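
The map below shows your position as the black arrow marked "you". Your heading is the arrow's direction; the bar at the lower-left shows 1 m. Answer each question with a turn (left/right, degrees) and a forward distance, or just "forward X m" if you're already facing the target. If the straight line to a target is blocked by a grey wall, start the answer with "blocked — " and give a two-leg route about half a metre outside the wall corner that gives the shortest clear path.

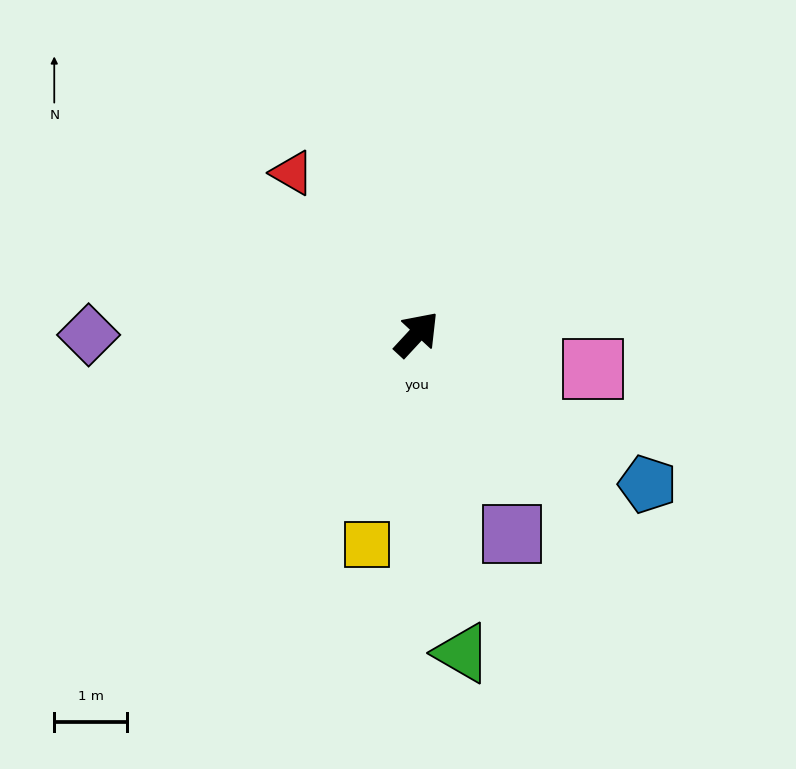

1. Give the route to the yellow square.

turn right 151°, forward 3.0 m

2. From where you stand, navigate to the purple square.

turn right 112°, forward 3.1 m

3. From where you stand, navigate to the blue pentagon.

turn right 80°, forward 3.8 m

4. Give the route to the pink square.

turn right 58°, forward 2.5 m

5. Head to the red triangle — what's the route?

turn left 80°, forward 2.8 m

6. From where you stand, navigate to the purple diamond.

turn left 133°, forward 4.5 m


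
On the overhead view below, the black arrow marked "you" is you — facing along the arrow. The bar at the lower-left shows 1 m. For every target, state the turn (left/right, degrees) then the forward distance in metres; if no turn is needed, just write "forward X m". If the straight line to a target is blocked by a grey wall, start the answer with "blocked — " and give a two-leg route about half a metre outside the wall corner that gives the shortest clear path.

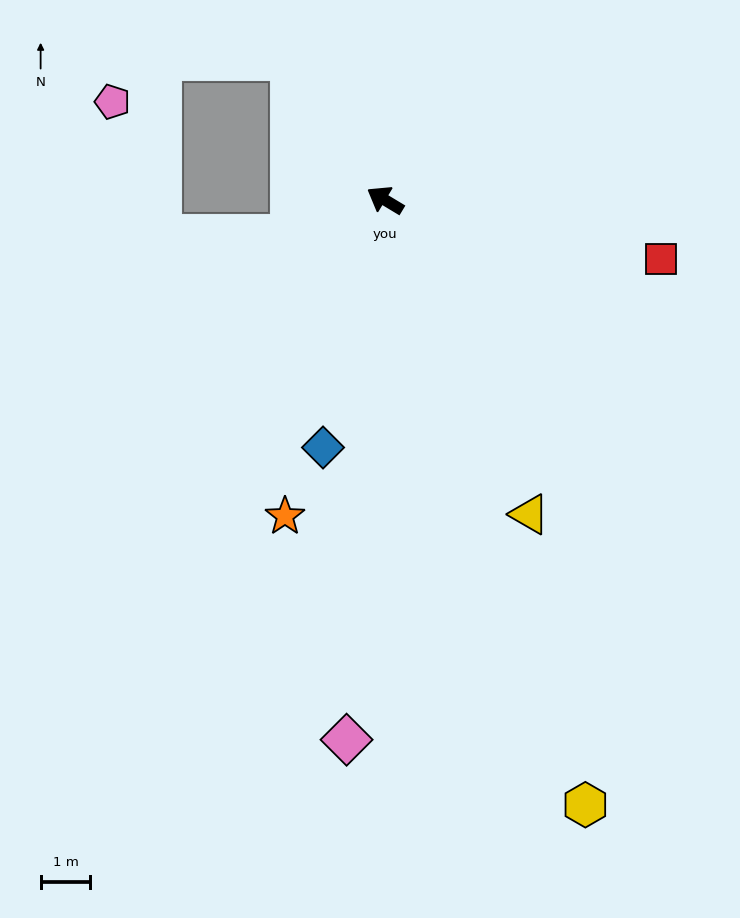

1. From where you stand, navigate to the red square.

turn right 161°, forward 5.7 m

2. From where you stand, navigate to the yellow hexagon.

turn left 139°, forward 12.8 m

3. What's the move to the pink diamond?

turn left 117°, forward 10.8 m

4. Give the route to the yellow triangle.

turn left 146°, forward 6.9 m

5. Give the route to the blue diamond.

turn left 107°, forward 5.1 m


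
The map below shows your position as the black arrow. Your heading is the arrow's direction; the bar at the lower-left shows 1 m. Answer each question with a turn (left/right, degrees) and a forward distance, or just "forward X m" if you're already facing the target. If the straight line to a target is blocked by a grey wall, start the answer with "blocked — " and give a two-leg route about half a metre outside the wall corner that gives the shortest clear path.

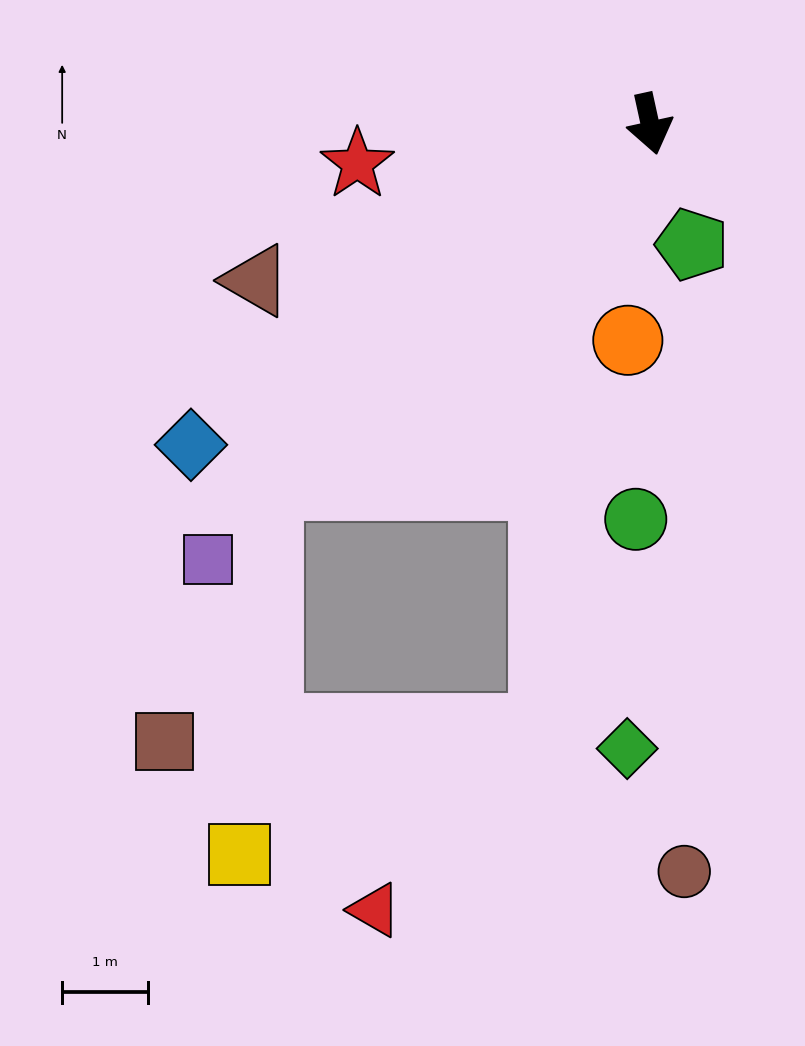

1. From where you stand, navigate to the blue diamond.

turn right 67°, forward 6.5 m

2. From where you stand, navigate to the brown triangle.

turn right 81°, forward 4.9 m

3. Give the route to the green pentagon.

turn left 7°, forward 1.5 m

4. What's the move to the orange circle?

turn right 18°, forward 2.5 m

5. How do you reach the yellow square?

blocked — turn right 59°, forward 6.1 m, then turn left 43°, forward 4.3 m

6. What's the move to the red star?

turn right 95°, forward 3.4 m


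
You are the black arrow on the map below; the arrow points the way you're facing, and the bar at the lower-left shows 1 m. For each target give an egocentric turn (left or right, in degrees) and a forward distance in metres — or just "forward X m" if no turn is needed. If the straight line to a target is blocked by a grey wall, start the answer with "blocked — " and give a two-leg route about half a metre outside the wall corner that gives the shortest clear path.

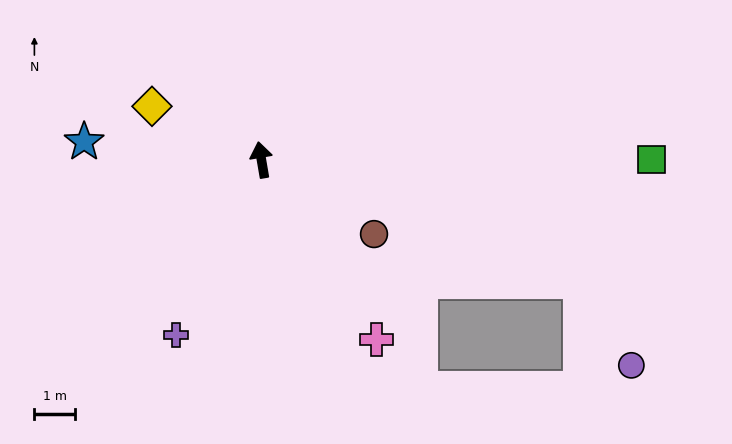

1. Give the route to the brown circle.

turn right 133°, forward 3.3 m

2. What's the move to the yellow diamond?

turn left 54°, forward 3.0 m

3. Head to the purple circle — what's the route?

blocked — turn right 121°, forward 8.4 m, then turn right 38°, forward 2.4 m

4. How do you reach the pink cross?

turn right 157°, forward 5.3 m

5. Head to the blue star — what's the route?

turn left 75°, forward 4.4 m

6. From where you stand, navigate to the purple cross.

turn left 144°, forward 4.8 m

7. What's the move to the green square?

turn right 100°, forward 9.6 m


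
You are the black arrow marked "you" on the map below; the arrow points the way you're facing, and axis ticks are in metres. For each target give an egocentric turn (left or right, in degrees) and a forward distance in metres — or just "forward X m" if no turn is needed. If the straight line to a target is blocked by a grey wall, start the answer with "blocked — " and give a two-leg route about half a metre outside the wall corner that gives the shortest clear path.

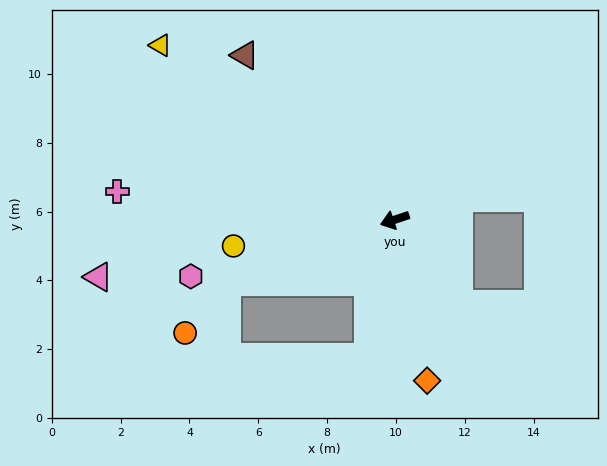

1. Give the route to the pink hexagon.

turn right 3°, forward 6.1 m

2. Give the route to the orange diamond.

turn left 83°, forward 4.8 m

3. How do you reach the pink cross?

turn right 24°, forward 8.1 m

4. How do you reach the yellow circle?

turn right 9°, forward 4.7 m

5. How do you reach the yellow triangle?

turn right 55°, forward 8.5 m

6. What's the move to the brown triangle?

turn right 66°, forward 6.5 m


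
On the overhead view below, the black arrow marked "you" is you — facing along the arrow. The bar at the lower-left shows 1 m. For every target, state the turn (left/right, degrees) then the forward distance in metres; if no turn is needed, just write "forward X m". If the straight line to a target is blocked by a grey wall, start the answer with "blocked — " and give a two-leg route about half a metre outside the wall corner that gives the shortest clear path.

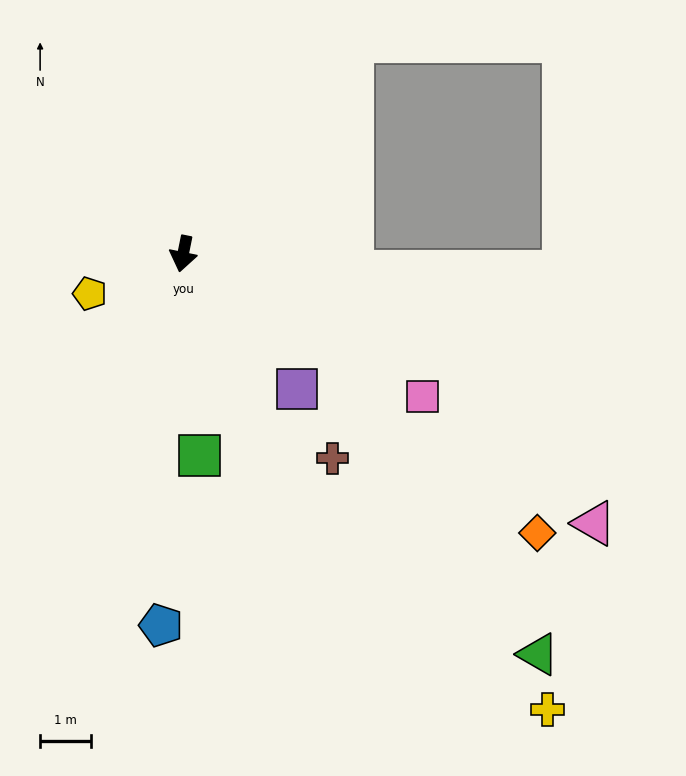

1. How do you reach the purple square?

turn left 52°, forward 3.5 m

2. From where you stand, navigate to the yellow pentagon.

turn right 55°, forward 2.0 m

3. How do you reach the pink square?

turn left 71°, forward 5.5 m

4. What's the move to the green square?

turn left 16°, forward 4.0 m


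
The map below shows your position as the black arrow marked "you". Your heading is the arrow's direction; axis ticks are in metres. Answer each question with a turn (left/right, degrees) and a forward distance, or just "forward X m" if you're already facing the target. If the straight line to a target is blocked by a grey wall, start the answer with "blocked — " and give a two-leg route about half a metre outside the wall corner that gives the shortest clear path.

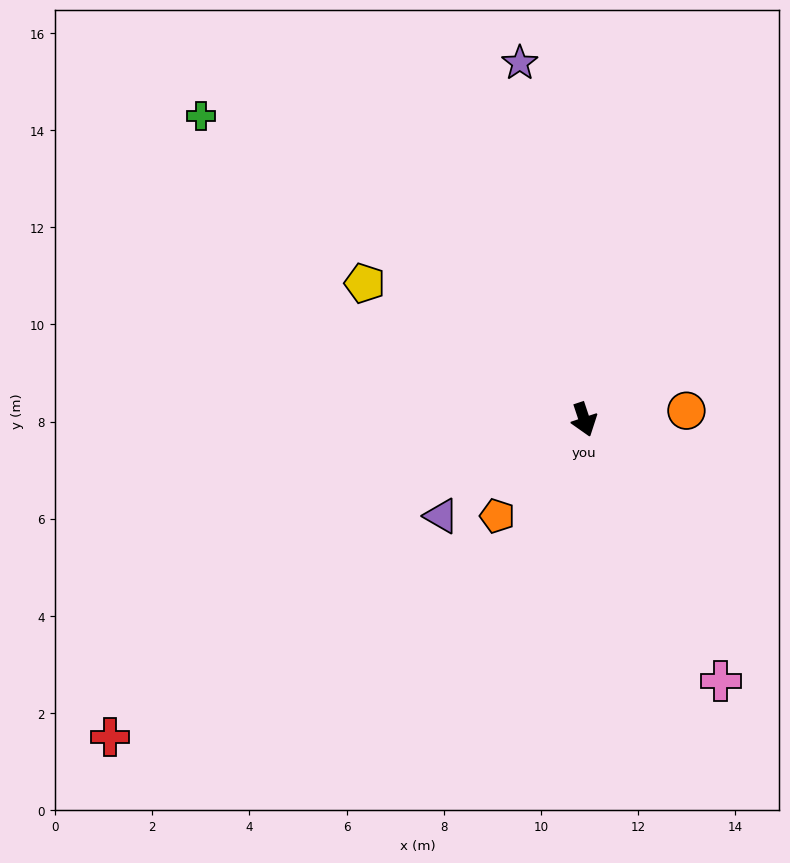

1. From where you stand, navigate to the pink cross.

turn left 9°, forward 6.1 m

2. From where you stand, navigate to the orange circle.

turn left 77°, forward 2.1 m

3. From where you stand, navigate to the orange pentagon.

turn right 60°, forward 2.7 m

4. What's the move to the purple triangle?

turn right 74°, forward 3.6 m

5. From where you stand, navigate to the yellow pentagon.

turn right 140°, forward 5.3 m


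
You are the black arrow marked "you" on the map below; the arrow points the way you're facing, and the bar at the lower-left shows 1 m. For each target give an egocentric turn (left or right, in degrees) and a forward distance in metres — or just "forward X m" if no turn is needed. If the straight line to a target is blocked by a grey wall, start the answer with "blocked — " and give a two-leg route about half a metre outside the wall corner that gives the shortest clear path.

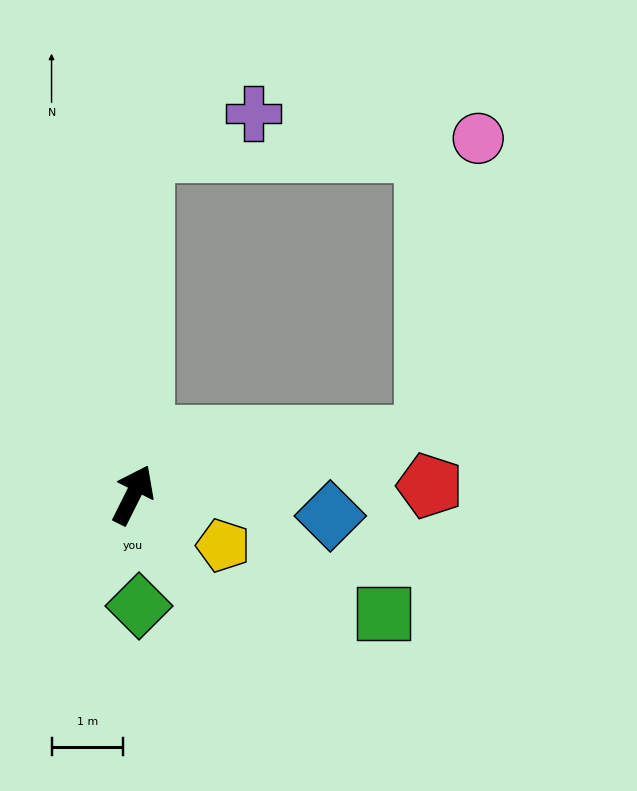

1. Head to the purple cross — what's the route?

blocked — turn left 25°, forward 4.8 m, then turn right 69°, forward 1.6 m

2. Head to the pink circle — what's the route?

blocked — turn right 52°, forward 4.2 m, then turn left 68°, forward 4.2 m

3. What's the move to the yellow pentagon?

turn right 93°, forward 1.5 m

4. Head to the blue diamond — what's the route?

turn right 70°, forward 2.8 m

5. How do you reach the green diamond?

turn right 150°, forward 1.6 m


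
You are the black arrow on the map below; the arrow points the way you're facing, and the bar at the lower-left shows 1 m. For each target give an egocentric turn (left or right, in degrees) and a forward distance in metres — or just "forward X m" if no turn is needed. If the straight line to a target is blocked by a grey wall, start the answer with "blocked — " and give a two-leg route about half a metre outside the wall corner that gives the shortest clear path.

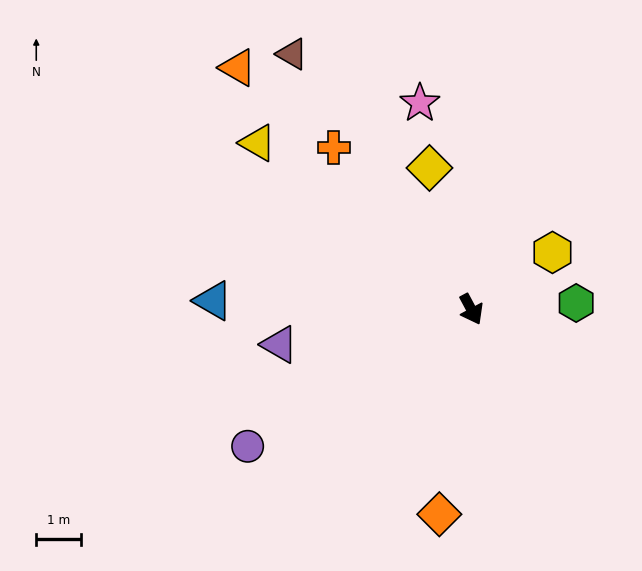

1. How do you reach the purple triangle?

turn right 108°, forward 4.4 m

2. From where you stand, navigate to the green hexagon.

turn left 65°, forward 2.4 m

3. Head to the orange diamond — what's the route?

turn right 37°, forward 4.7 m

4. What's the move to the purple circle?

turn right 87°, forward 5.9 m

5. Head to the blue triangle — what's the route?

turn right 120°, forward 5.8 m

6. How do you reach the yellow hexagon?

turn left 97°, forward 2.2 m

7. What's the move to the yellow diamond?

turn left 168°, forward 3.3 m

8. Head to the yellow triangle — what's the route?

turn right 156°, forward 6.1 m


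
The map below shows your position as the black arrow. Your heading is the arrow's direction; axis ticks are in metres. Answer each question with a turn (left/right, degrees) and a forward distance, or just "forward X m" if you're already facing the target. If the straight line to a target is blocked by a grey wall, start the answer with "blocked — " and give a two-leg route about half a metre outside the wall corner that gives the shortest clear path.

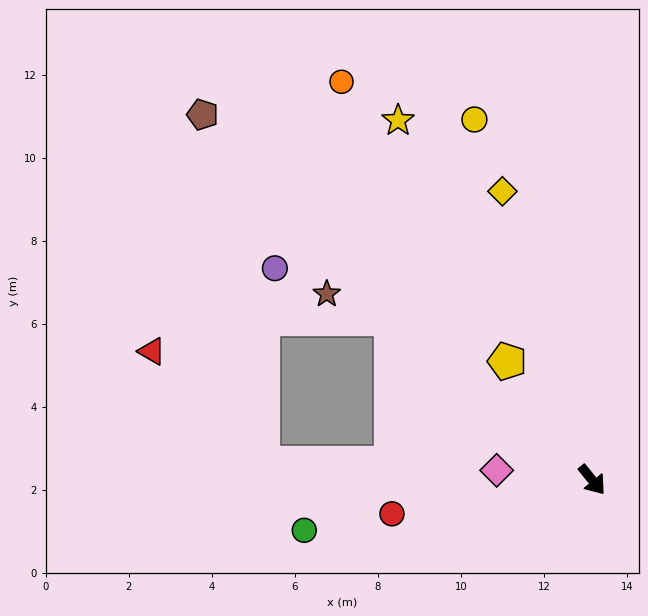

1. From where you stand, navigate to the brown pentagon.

turn right 172°, forward 12.9 m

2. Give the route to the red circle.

turn right 119°, forward 4.9 m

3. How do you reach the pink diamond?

turn right 135°, forward 2.3 m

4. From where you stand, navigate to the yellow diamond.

turn left 158°, forward 7.3 m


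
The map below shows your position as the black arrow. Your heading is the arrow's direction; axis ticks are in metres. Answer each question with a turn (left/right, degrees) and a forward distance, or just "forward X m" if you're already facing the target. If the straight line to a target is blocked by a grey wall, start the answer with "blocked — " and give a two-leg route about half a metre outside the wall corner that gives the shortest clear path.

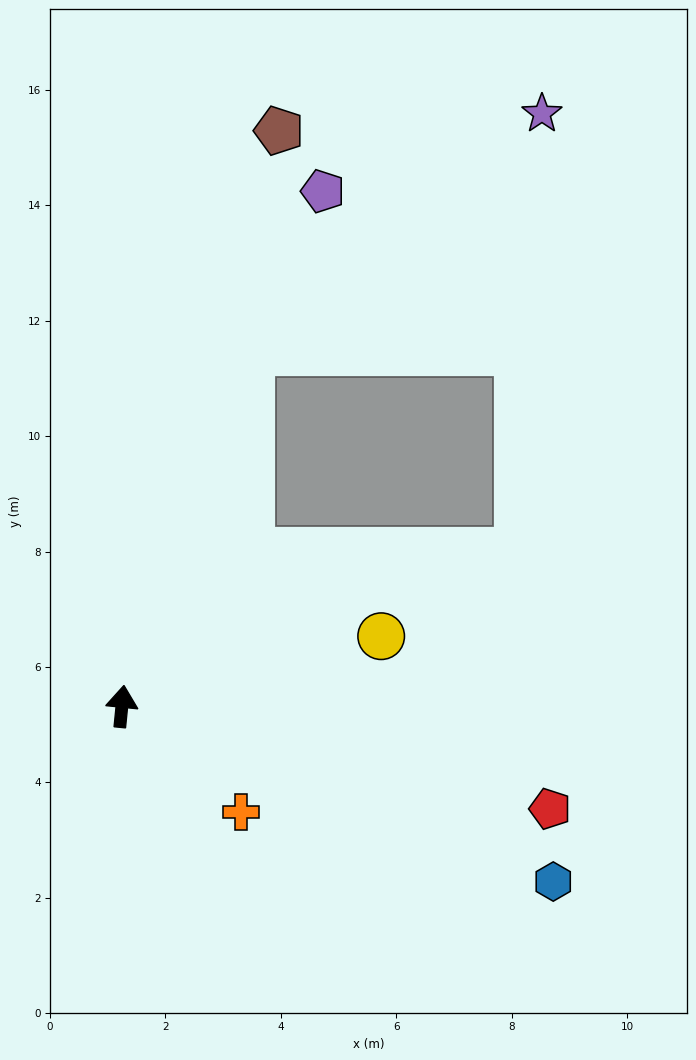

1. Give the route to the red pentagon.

turn right 98°, forward 7.6 m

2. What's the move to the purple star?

blocked — turn right 14°, forward 6.5 m, then turn right 31°, forward 6.5 m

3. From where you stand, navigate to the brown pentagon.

turn right 10°, forward 10.3 m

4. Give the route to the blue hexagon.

turn right 106°, forward 8.1 m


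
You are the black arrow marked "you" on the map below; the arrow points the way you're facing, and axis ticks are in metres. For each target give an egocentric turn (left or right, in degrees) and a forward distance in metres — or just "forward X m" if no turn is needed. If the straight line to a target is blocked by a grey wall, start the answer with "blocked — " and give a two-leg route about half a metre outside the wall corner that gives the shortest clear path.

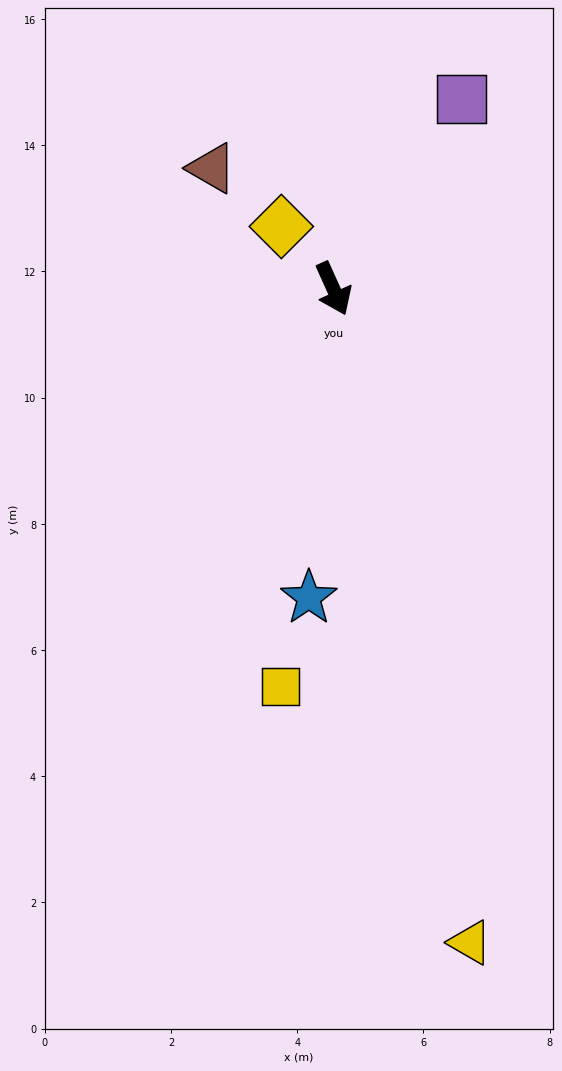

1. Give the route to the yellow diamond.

turn right 164°, forward 1.3 m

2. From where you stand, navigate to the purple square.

turn left 122°, forward 3.6 m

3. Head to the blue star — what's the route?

turn right 29°, forward 4.9 m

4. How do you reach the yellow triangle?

turn right 12°, forward 10.6 m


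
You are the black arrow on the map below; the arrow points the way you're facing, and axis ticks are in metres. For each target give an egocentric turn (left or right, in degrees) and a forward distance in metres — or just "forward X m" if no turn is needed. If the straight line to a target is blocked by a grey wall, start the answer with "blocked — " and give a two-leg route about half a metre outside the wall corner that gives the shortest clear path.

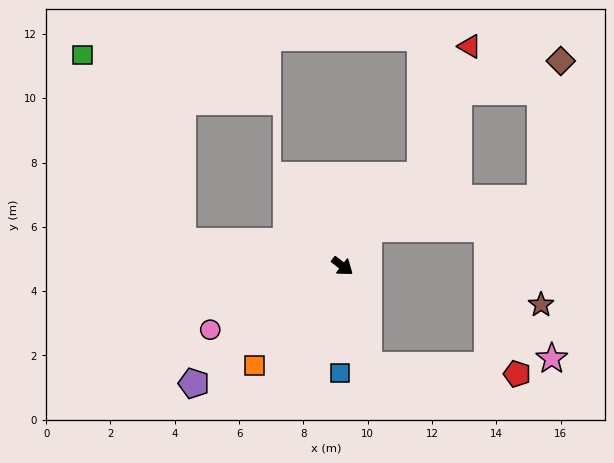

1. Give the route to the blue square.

turn right 54°, forward 3.3 m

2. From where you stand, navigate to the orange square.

turn right 94°, forward 4.1 m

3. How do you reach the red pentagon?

blocked — turn right 38°, forward 3.2 m, then turn left 72°, forward 4.6 m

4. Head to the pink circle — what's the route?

turn right 117°, forward 4.6 m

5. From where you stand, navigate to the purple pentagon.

turn right 104°, forward 5.9 m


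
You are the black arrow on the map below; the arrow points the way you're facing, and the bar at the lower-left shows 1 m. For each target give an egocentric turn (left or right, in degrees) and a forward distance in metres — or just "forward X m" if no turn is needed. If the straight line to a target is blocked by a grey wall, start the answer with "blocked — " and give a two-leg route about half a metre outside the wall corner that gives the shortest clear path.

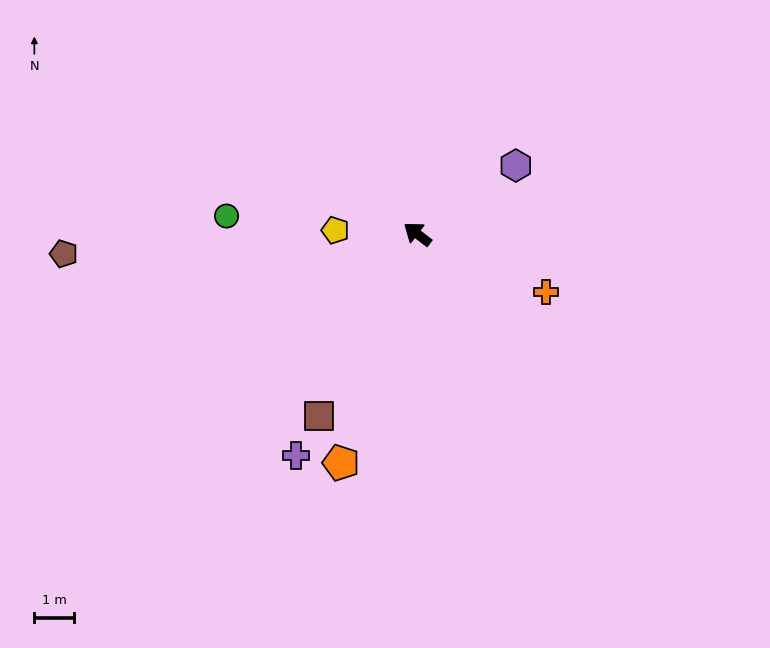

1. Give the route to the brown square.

turn left 99°, forward 5.2 m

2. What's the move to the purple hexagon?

turn right 108°, forward 3.0 m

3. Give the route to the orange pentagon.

turn left 109°, forward 6.0 m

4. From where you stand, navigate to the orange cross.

turn right 167°, forward 3.5 m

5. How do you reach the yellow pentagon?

turn left 35°, forward 2.0 m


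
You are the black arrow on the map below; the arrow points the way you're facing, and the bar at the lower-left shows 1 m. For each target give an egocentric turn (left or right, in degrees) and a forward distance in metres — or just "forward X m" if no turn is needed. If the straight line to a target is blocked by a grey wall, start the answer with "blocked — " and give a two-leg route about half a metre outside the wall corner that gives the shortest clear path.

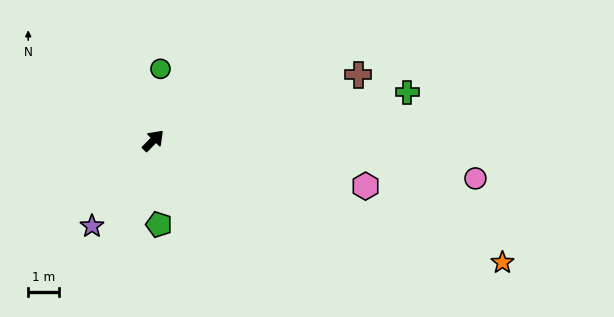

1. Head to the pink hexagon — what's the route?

turn right 58°, forward 7.0 m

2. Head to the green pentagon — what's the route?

turn right 132°, forward 2.7 m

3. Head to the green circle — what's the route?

turn left 39°, forward 2.3 m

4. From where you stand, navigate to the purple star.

turn right 171°, forward 3.4 m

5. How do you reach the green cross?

turn right 35°, forward 8.3 m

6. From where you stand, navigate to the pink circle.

turn right 52°, forward 10.4 m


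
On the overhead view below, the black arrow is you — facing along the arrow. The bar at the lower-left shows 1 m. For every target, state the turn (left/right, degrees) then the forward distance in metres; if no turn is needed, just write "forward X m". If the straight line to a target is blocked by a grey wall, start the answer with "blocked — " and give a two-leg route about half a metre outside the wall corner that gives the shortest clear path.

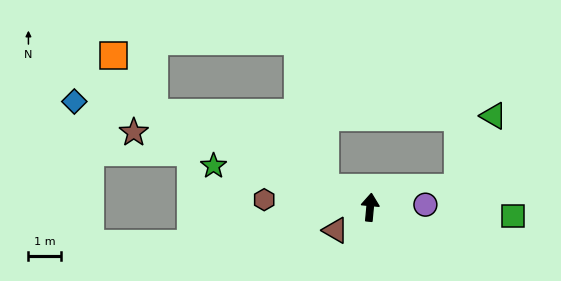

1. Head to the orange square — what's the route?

blocked — turn left 72°, forward 7.3 m, then turn right 31°, forward 2.2 m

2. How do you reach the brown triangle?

turn left 129°, forward 1.3 m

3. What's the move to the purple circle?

turn right 82°, forward 1.7 m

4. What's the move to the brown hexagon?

turn left 91°, forward 3.3 m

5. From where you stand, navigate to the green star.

turn left 81°, forward 5.0 m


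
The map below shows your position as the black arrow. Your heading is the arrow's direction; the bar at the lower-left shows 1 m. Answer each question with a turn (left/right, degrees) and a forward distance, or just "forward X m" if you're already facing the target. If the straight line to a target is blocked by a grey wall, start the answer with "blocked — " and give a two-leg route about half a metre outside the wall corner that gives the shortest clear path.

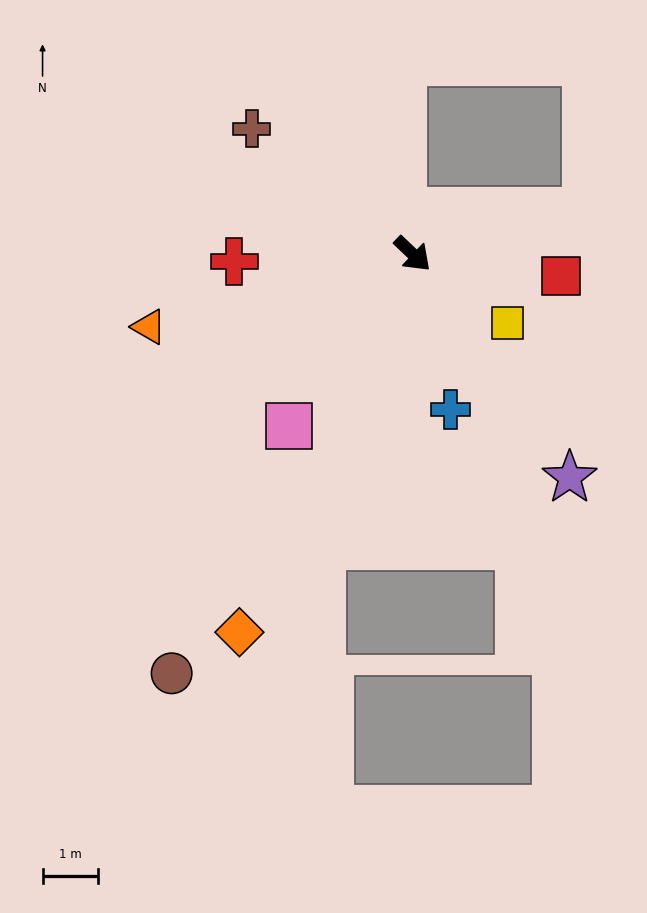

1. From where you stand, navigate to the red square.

turn left 35°, forward 2.7 m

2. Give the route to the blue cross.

turn right 33°, forward 2.9 m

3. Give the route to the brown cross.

turn right 174°, forward 3.7 m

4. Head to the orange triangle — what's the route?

turn right 121°, forward 5.0 m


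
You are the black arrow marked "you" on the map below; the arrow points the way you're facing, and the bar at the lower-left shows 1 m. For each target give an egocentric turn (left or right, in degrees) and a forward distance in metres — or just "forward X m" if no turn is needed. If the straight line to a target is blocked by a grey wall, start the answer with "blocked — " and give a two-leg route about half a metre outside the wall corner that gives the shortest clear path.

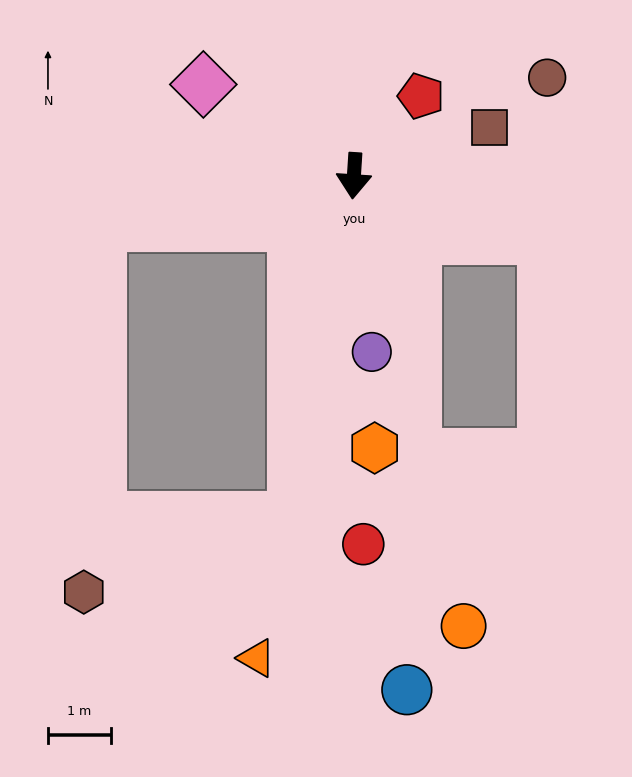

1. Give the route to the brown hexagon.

blocked — turn right 6°, forward 5.5 m, then turn right 61°, forward 3.5 m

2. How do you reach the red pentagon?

turn left 144°, forward 1.7 m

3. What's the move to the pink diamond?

turn right 118°, forward 2.8 m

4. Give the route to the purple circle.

turn left 9°, forward 2.8 m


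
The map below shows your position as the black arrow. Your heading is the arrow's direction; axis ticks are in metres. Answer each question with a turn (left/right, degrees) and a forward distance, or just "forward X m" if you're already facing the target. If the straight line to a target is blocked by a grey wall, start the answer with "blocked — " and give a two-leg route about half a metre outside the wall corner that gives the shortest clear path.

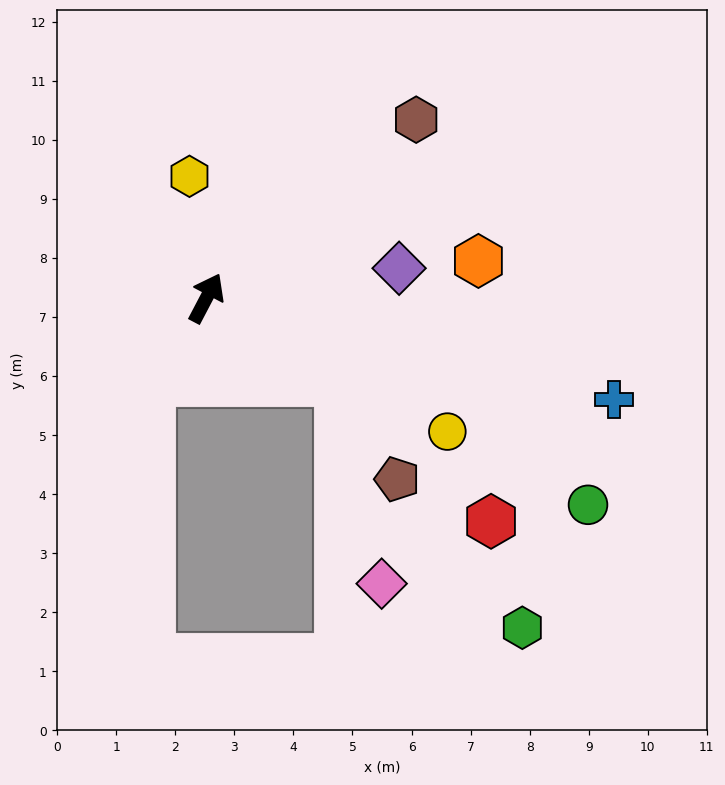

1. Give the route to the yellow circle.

turn right 91°, forward 4.7 m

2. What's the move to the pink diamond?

blocked — turn right 94°, forward 2.7 m, then turn right 46°, forward 3.5 m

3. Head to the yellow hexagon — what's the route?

turn left 36°, forward 2.1 m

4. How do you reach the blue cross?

turn right 76°, forward 7.1 m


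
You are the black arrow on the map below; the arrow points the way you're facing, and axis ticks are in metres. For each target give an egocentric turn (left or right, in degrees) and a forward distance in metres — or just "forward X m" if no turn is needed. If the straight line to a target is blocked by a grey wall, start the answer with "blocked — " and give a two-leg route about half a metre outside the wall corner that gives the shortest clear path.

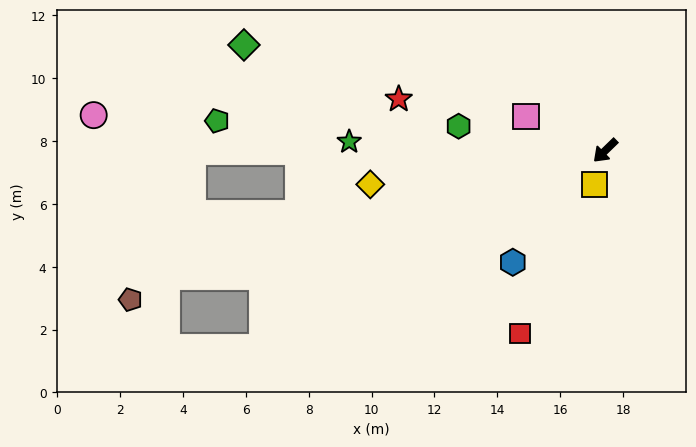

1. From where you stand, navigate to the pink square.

turn right 67°, forward 2.7 m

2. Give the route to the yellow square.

turn left 28°, forward 1.1 m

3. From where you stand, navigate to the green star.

turn right 46°, forward 8.1 m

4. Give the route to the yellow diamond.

turn right 36°, forward 7.5 m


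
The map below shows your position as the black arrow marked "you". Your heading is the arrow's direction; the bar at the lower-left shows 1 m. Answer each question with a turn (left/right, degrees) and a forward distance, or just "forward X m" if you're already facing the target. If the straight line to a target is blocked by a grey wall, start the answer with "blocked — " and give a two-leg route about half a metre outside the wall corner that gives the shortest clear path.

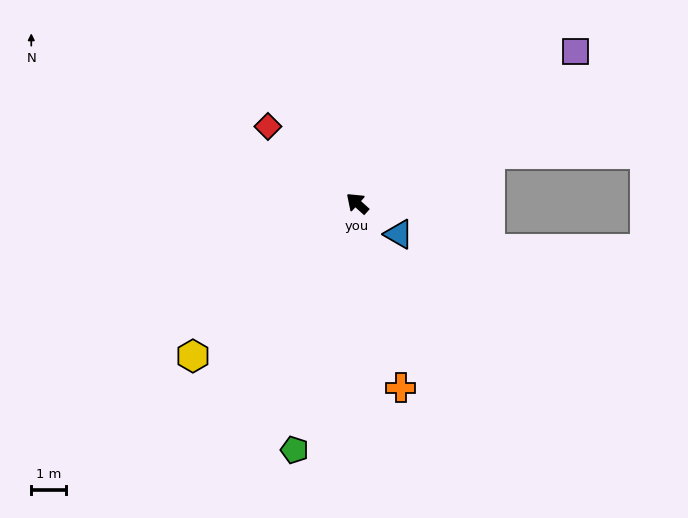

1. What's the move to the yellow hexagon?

turn left 85°, forward 6.5 m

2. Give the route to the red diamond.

forward 3.4 m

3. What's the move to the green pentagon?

turn left 118°, forward 7.4 m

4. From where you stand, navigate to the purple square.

turn right 103°, forward 7.7 m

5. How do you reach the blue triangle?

turn right 175°, forward 1.5 m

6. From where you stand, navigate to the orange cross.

turn left 145°, forward 5.5 m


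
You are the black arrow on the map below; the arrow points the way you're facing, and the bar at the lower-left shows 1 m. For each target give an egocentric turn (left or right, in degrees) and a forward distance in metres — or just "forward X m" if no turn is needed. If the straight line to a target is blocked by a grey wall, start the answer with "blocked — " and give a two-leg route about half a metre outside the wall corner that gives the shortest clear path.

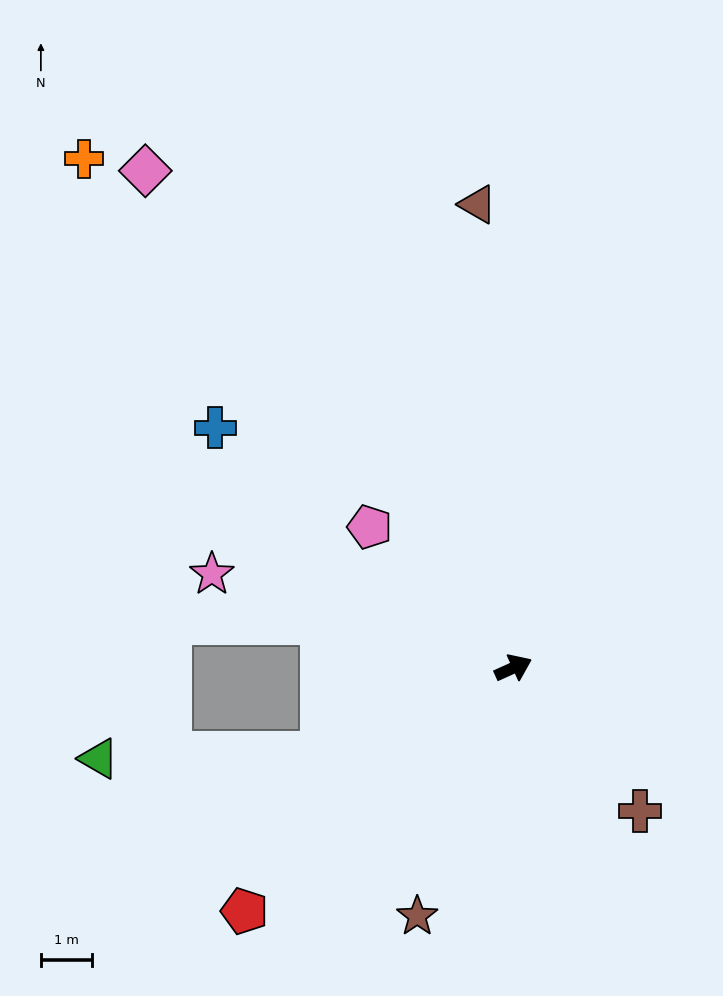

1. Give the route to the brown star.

turn right 136°, forward 5.2 m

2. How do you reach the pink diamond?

turn left 102°, forward 12.1 m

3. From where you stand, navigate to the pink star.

turn left 138°, forward 6.2 m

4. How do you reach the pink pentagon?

turn left 111°, forward 3.9 m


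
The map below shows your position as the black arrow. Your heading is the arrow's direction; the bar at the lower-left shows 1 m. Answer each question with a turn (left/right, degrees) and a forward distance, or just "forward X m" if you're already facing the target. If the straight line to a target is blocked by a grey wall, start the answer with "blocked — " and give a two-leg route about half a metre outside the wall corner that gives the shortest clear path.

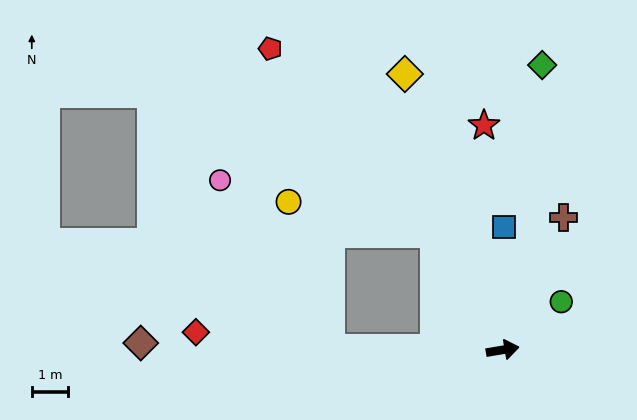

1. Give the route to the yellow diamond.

turn left 100°, forward 8.1 m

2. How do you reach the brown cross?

turn left 56°, forward 4.0 m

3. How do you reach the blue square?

turn left 80°, forward 3.4 m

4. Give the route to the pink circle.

blocked — turn left 170°, forward 4.8 m, then turn right 56°, forward 5.6 m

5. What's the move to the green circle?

turn left 30°, forward 2.1 m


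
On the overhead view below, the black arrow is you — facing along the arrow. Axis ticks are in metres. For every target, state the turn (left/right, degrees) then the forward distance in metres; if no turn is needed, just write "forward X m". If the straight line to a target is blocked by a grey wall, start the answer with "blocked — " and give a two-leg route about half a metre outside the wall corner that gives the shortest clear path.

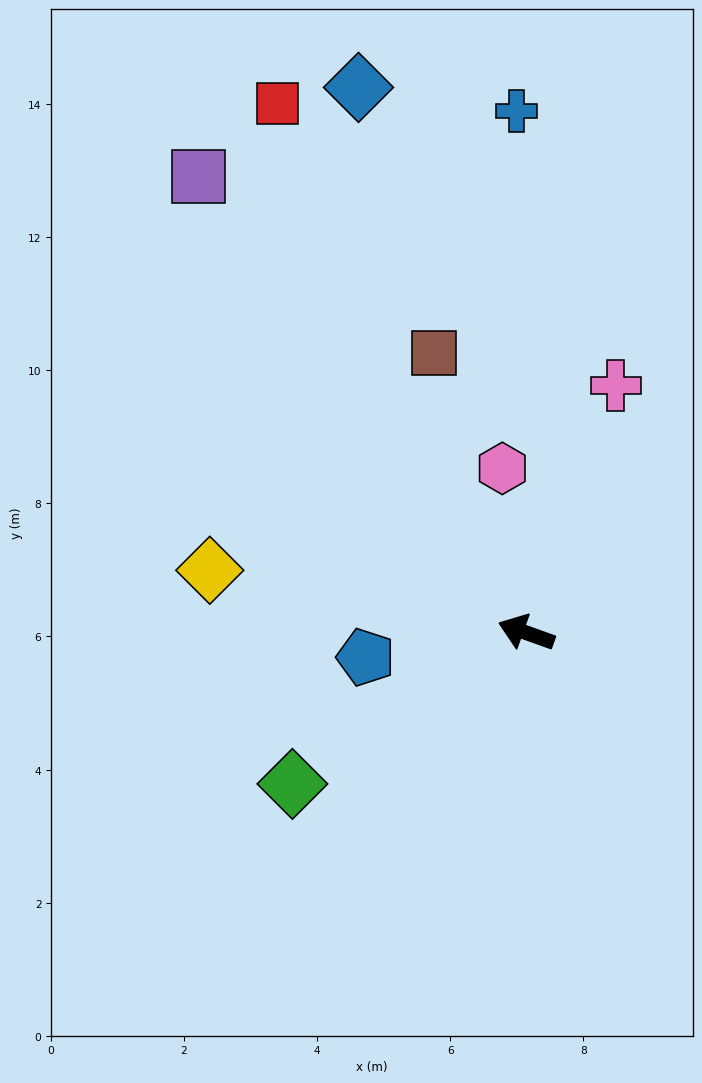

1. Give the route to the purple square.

turn right 35°, forward 8.4 m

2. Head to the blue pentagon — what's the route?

turn left 28°, forward 2.4 m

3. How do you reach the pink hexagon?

turn right 62°, forward 2.5 m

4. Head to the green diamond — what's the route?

turn left 53°, forward 4.2 m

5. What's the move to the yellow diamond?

turn left 9°, forward 4.8 m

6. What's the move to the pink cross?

turn right 90°, forward 3.9 m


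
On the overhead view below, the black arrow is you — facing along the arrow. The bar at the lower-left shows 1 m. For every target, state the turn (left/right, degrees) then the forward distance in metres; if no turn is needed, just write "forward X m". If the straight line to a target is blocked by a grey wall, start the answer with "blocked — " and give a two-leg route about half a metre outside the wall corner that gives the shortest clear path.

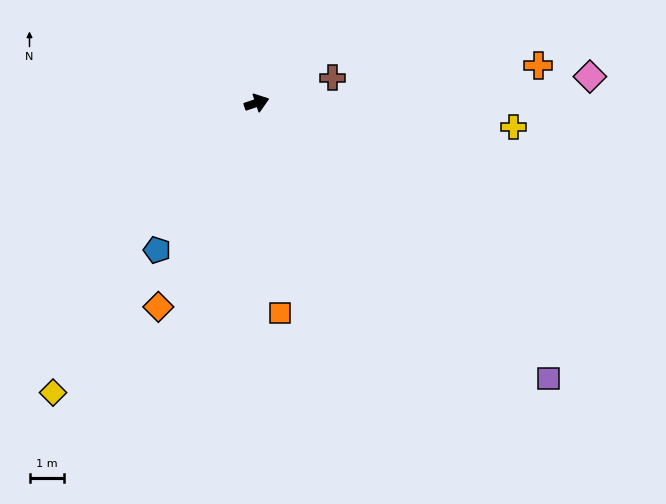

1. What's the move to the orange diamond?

turn right 134°, forward 6.6 m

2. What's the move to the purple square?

turn right 62°, forward 11.8 m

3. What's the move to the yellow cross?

turn right 24°, forward 7.6 m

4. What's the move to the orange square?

turn right 102°, forward 6.2 m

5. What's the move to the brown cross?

forward 2.3 m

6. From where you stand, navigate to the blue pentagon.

turn right 143°, forward 5.2 m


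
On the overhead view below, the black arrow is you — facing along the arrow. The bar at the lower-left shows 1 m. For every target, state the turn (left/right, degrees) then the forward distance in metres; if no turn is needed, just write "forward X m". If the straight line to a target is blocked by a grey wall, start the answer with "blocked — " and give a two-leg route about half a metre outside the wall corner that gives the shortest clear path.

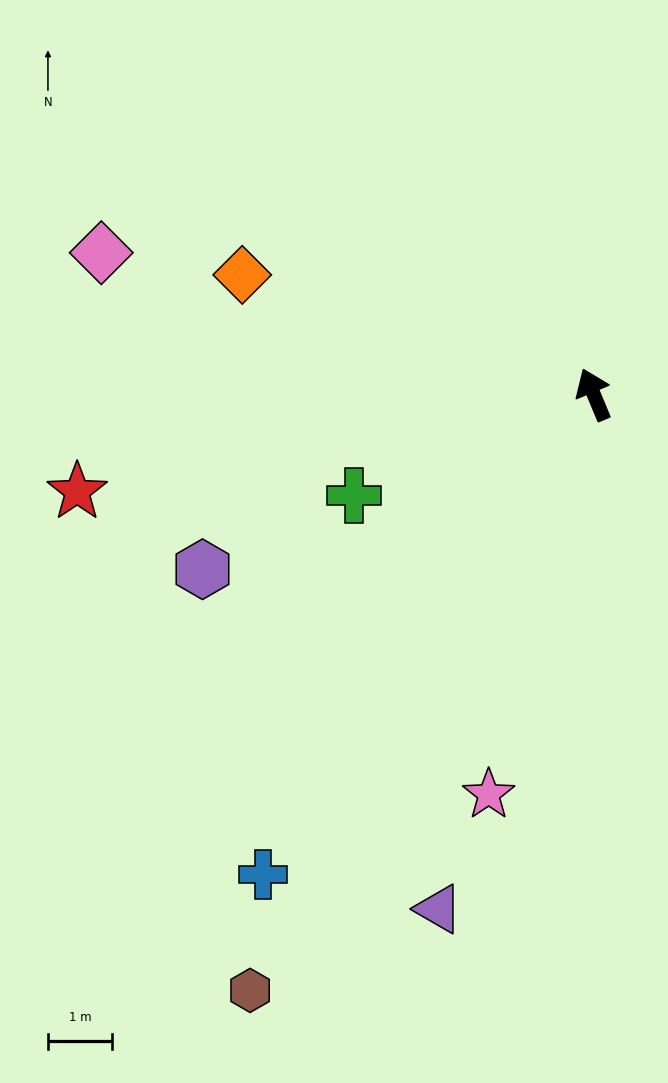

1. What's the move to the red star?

turn left 78°, forward 8.2 m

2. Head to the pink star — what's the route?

turn left 143°, forward 6.4 m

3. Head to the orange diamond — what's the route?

turn left 49°, forward 5.8 m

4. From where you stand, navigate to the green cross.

turn left 90°, forward 4.0 m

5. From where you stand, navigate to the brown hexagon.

turn left 127°, forward 10.7 m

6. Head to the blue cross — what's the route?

turn left 123°, forward 9.1 m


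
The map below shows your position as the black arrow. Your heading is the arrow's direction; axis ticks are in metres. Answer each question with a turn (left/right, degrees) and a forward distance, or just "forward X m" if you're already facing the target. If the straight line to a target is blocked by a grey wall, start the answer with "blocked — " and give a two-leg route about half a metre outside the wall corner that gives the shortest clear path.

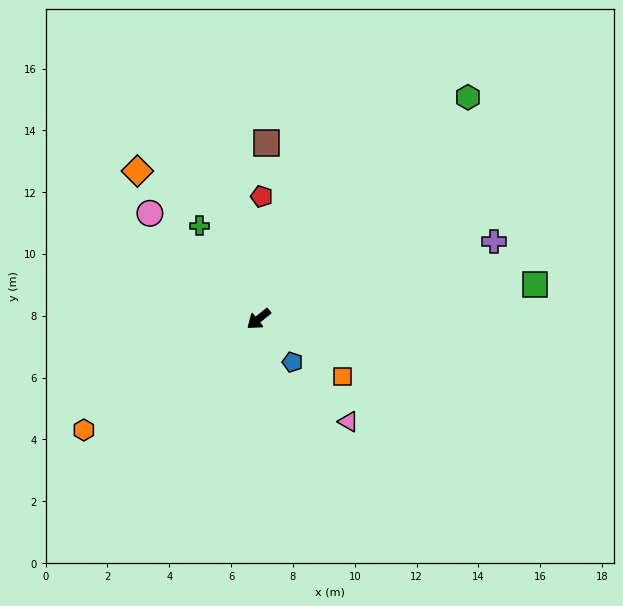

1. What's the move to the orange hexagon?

turn right 6°, forward 6.7 m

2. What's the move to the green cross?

turn right 96°, forward 3.6 m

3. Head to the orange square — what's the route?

turn left 107°, forward 3.3 m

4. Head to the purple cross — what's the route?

turn left 159°, forward 8.0 m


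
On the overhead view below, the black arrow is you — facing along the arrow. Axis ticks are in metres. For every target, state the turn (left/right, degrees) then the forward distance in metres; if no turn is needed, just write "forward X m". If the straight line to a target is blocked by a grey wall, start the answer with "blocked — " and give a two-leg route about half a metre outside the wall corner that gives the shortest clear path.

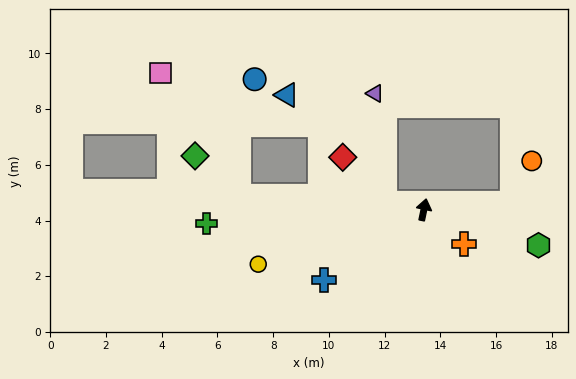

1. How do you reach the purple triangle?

blocked — turn left 92°, forward 1.4 m, then turn right 74°, forward 3.9 m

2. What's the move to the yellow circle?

turn left 120°, forward 6.3 m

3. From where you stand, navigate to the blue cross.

turn left 137°, forward 4.4 m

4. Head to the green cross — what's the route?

turn left 106°, forward 7.8 m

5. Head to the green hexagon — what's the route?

turn right 95°, forward 4.3 m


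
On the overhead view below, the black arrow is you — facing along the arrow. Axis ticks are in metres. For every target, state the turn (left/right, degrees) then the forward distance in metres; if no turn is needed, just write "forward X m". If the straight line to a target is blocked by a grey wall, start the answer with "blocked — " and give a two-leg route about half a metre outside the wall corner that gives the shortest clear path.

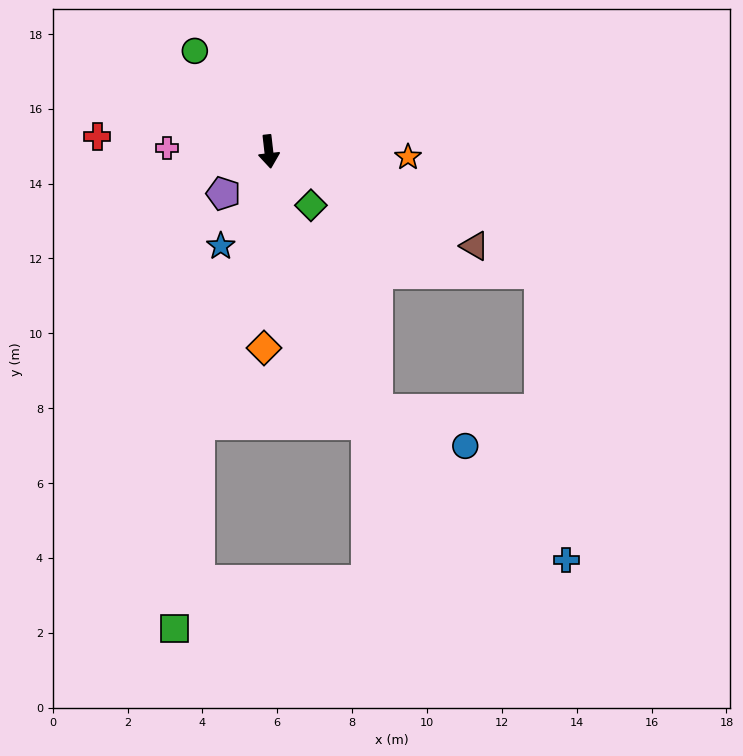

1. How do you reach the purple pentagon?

turn right 54°, forward 1.7 m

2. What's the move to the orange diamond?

turn right 8°, forward 5.3 m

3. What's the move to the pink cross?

turn right 98°, forward 2.7 m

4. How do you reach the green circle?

turn right 150°, forward 3.3 m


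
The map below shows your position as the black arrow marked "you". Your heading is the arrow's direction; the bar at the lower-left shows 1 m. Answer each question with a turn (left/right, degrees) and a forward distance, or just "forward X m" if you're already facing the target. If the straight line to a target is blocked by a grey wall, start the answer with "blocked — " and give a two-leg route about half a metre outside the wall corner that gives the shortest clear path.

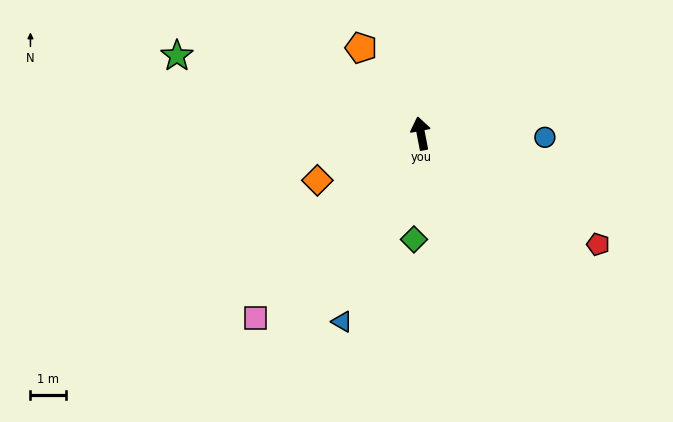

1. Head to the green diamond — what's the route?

turn left 165°, forward 3.0 m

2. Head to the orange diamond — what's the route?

turn left 104°, forward 3.2 m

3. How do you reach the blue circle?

turn right 103°, forward 3.5 m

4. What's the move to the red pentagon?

turn right 133°, forward 5.9 m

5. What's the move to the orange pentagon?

turn left 24°, forward 3.0 m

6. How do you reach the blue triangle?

turn left 146°, forward 5.8 m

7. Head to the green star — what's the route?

turn left 61°, forward 7.2 m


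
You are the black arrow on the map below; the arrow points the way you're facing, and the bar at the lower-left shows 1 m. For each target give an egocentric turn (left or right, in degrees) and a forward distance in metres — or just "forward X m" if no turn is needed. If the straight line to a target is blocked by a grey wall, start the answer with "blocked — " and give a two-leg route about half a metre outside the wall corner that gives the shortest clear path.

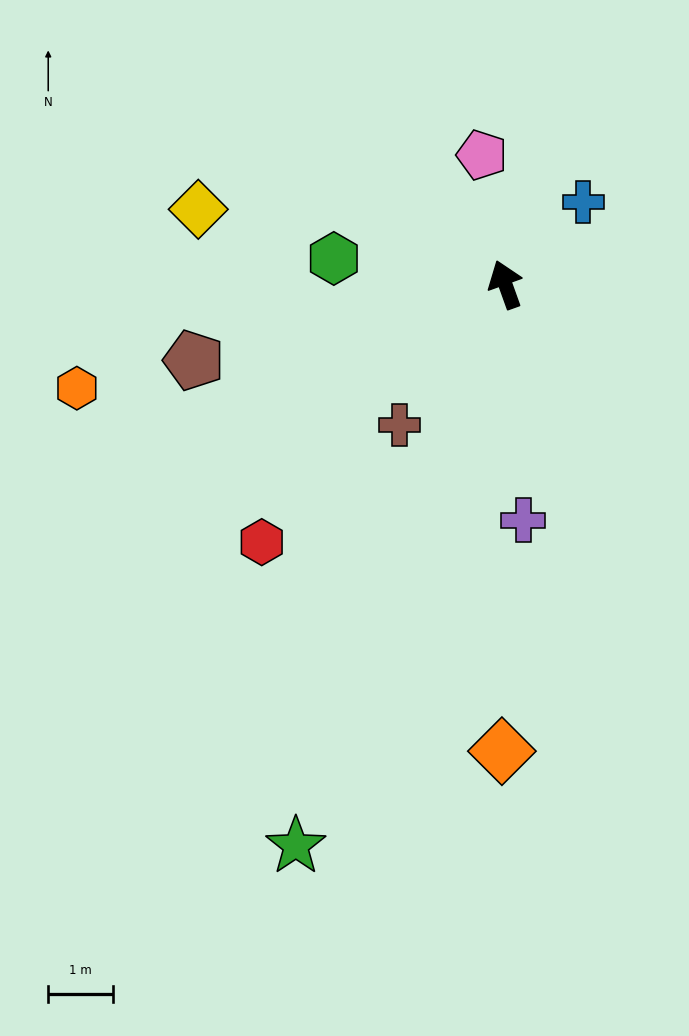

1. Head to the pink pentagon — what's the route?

turn right 9°, forward 2.0 m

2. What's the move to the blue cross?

turn right 63°, forward 1.8 m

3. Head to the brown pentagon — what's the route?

turn left 84°, forward 5.0 m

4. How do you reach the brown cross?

turn left 123°, forward 2.7 m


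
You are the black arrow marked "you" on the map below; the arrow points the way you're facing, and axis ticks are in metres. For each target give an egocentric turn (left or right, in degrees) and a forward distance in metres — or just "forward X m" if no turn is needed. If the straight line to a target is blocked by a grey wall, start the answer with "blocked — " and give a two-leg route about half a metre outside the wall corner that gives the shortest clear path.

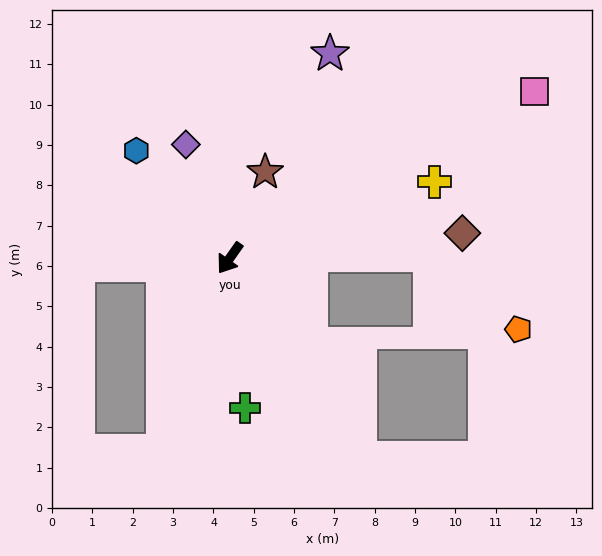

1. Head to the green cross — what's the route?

turn left 41°, forward 3.7 m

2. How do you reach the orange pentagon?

blocked — turn left 126°, forward 5.0 m, then turn right 41°, forward 2.9 m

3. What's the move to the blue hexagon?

turn right 104°, forward 3.5 m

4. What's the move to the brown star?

turn right 167°, forward 2.3 m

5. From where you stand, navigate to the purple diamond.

turn right 124°, forward 3.0 m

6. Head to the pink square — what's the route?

turn left 154°, forward 8.6 m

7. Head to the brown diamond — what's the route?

turn left 131°, forward 5.8 m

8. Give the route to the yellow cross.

turn left 146°, forward 5.4 m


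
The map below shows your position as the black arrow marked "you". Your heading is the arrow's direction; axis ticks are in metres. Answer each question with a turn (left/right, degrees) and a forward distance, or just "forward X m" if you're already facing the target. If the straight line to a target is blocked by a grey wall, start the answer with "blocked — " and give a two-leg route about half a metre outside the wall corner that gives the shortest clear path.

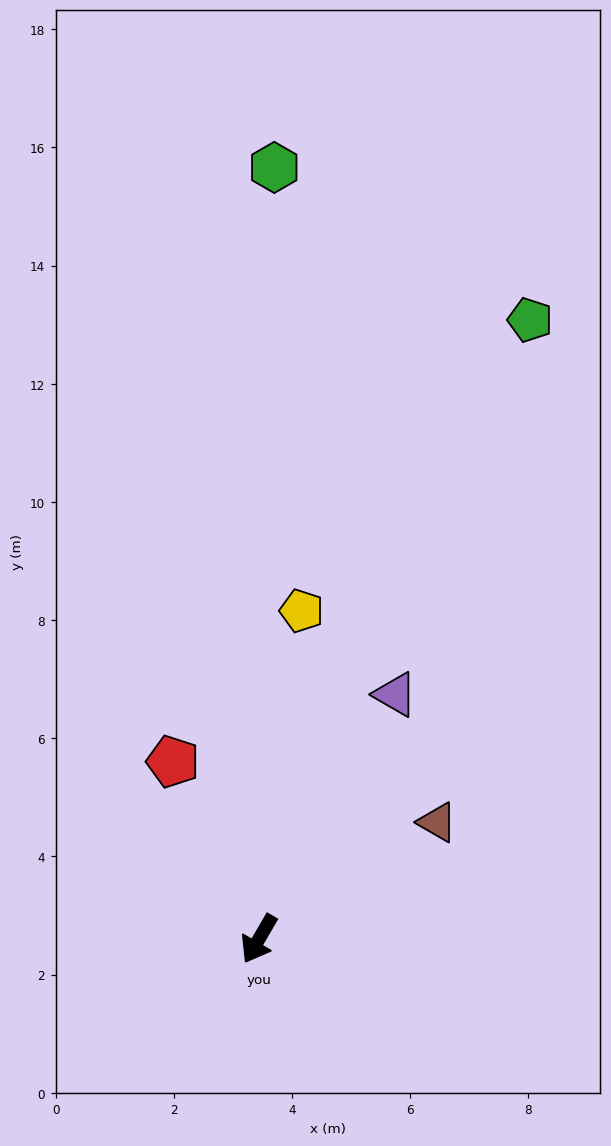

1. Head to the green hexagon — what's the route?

turn right 151°, forward 13.1 m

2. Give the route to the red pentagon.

turn right 124°, forward 3.3 m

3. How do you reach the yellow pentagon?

turn right 157°, forward 5.6 m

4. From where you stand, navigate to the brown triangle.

turn left 153°, forward 3.6 m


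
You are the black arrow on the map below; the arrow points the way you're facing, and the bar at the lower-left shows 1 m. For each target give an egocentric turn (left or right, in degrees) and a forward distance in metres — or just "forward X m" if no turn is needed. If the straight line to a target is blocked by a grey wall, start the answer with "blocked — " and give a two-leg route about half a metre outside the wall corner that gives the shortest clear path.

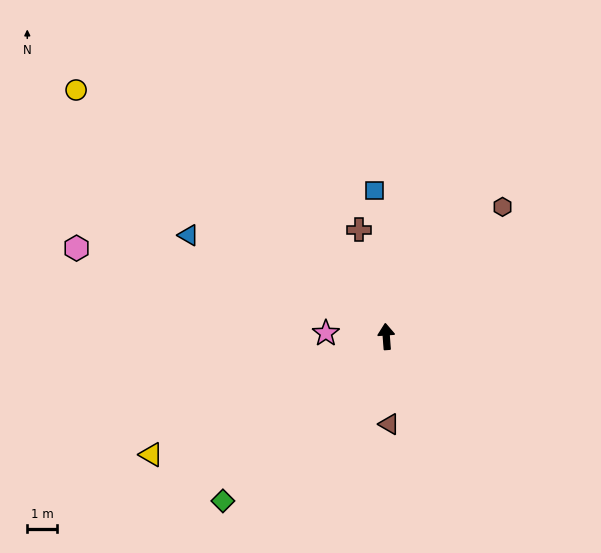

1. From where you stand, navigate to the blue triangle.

turn left 59°, forward 7.4 m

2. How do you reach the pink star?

turn left 83°, forward 2.0 m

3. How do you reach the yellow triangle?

turn left 112°, forward 8.8 m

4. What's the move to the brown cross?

turn left 10°, forward 3.7 m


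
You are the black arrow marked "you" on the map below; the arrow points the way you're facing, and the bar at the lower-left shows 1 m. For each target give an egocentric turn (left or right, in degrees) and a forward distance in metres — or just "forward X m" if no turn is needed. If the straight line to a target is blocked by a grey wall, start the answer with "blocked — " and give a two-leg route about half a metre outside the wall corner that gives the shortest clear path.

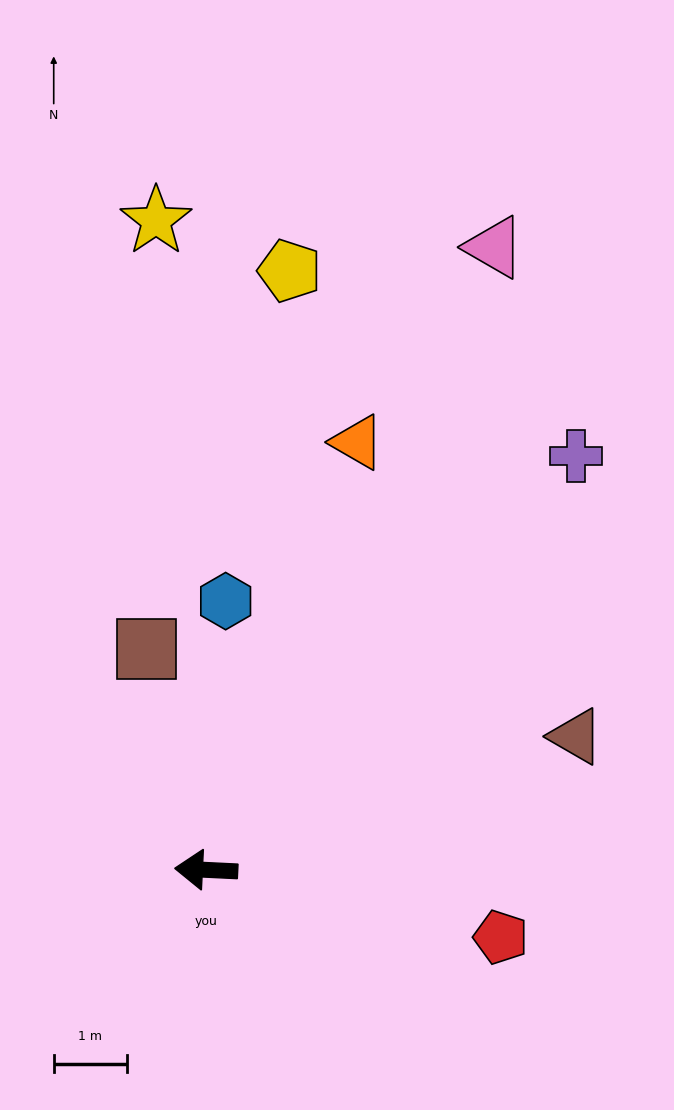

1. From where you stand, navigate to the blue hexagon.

turn right 91°, forward 3.7 m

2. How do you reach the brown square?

turn right 72°, forward 3.1 m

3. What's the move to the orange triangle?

turn right 107°, forward 6.2 m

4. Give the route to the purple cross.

turn right 129°, forward 7.6 m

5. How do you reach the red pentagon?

turn left 170°, forward 4.1 m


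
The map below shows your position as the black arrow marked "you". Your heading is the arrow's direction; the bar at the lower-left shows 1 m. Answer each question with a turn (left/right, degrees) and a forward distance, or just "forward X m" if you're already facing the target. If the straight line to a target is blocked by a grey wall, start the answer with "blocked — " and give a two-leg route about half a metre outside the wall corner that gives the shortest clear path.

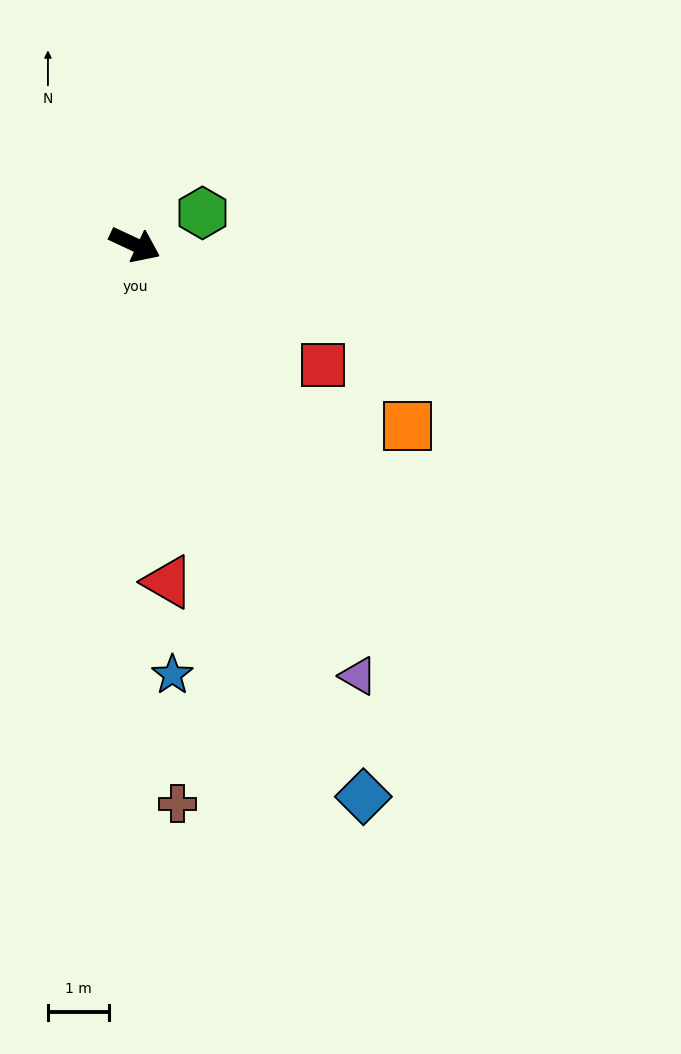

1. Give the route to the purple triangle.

turn right 38°, forward 7.9 m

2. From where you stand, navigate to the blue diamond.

turn right 43°, forward 9.7 m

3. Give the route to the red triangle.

turn right 59°, forward 5.5 m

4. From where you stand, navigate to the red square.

turn right 8°, forward 3.6 m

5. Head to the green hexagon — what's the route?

turn left 50°, forward 1.2 m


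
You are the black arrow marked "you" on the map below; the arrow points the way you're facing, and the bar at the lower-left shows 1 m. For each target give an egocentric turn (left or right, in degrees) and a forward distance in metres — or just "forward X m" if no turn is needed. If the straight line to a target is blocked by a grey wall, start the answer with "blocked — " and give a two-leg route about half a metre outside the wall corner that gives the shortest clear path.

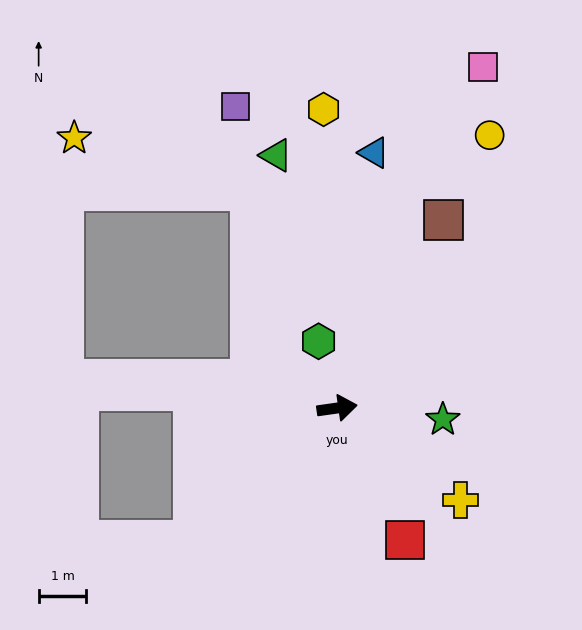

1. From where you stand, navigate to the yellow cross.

turn right 45°, forward 3.2 m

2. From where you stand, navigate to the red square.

turn right 71°, forward 3.1 m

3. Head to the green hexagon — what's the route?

turn left 97°, forward 1.4 m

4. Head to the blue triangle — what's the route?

turn left 74°, forward 5.4 m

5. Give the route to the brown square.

turn left 52°, forward 4.5 m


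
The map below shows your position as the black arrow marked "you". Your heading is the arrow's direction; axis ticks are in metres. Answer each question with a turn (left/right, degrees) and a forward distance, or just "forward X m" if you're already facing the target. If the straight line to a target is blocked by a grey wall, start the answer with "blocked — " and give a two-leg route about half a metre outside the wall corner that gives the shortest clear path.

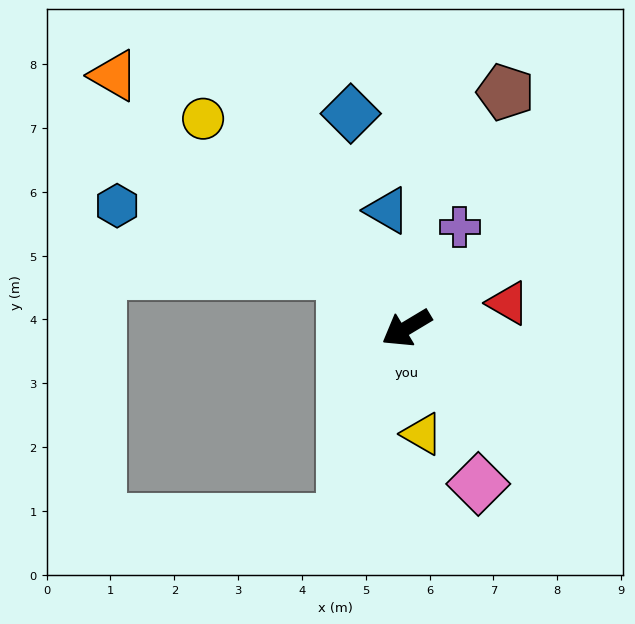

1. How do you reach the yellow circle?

turn right 77°, forward 4.6 m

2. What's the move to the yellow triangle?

turn left 67°, forward 1.7 m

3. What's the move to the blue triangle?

turn right 112°, forward 1.9 m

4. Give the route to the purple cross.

turn right 149°, forward 1.8 m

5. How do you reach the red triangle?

turn left 163°, forward 1.6 m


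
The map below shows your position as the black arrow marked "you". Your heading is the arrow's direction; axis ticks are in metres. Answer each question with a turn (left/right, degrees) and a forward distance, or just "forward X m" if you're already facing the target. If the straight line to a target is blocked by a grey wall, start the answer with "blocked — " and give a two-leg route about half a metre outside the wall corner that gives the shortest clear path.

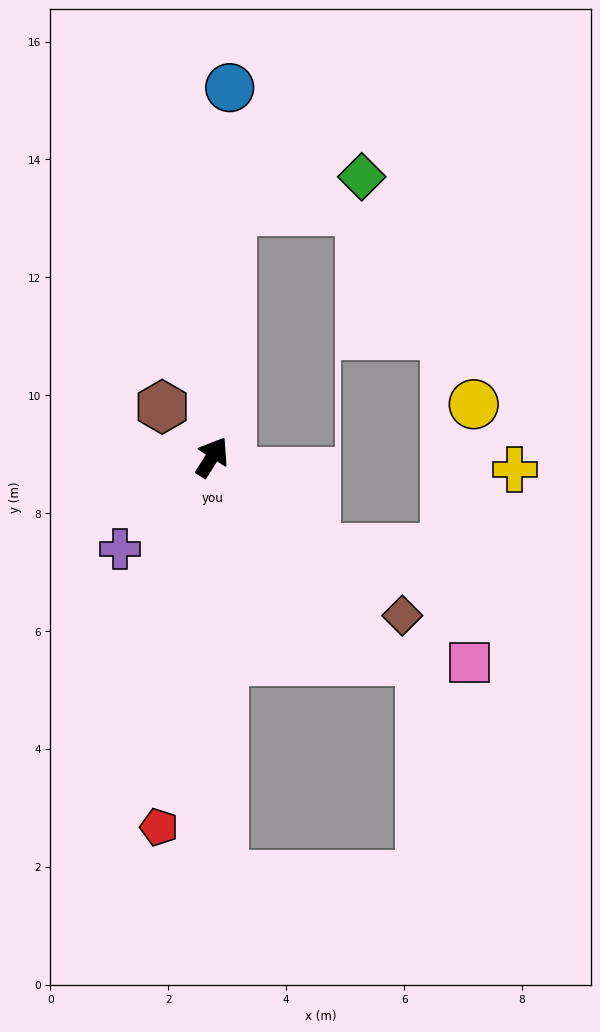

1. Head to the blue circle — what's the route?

turn left 30°, forward 6.3 m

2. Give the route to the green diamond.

blocked — turn left 28°, forward 4.2 m, then turn right 71°, forward 2.3 m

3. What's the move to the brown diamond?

turn right 98°, forward 4.2 m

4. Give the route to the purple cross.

turn left 167°, forward 2.2 m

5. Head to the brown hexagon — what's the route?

turn left 77°, forward 1.2 m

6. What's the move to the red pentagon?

turn right 156°, forward 6.3 m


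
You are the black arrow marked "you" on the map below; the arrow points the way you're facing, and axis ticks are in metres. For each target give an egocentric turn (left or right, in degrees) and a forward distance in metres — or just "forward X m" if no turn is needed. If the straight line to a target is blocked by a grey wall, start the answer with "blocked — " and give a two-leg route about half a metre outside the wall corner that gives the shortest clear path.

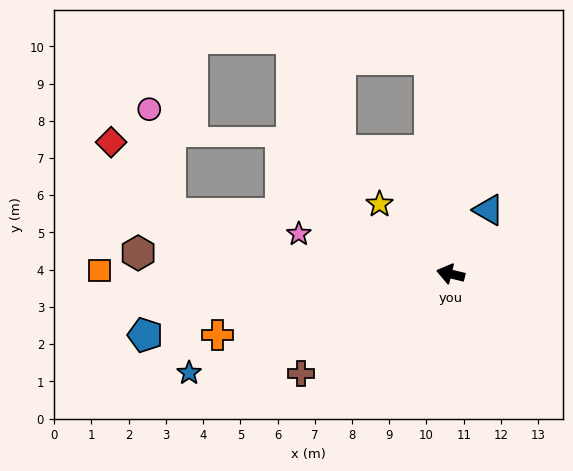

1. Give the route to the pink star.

forward 4.2 m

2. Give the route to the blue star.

turn left 34°, forward 7.5 m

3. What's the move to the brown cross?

turn left 47°, forward 4.8 m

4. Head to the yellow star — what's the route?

turn right 31°, forward 2.7 m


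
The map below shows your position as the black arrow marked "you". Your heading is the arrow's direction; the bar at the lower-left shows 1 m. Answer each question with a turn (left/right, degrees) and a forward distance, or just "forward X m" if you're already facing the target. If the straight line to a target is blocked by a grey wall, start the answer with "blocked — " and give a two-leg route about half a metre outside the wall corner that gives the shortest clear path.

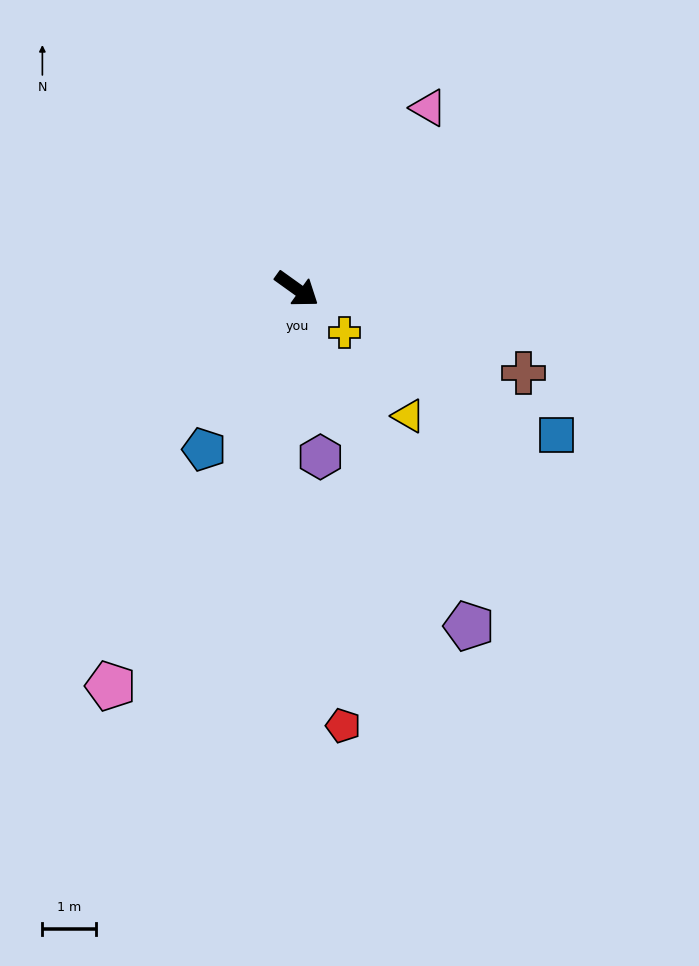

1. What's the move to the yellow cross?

turn right 7°, forward 1.2 m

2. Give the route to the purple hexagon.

turn right 46°, forward 3.2 m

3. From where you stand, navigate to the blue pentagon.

turn right 84°, forward 3.4 m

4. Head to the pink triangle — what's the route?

turn left 90°, forward 4.2 m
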